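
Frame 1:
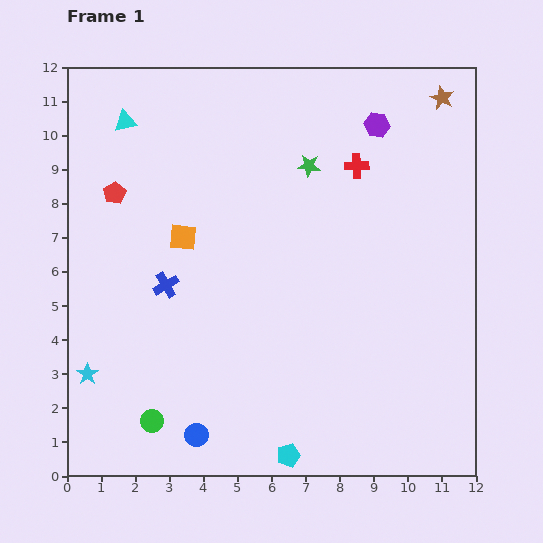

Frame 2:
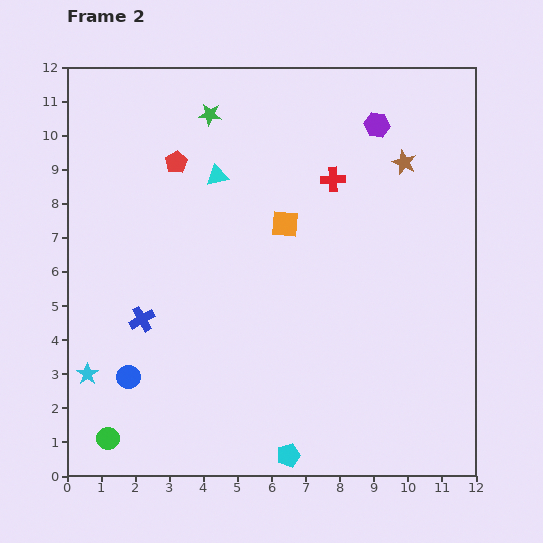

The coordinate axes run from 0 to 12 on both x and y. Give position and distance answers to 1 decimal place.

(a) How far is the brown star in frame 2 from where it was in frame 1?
2.2

The brown star moved from (11.0, 11.1) to (9.9, 9.2), a distance of √(1.1² + 1.9²) ≈ 2.2.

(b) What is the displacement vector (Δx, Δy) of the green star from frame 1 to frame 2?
(-2.9, 1.5)

The green star was at (7.1, 9.1) in frame 1 and (4.2, 10.6) in frame 2.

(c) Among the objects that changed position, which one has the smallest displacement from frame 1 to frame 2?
the red cross

(moved 0.8)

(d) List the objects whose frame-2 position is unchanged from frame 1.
the cyan star, the purple hexagon, the cyan pentagon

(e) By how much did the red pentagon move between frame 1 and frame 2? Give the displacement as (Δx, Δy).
(1.8, 0.9)

The red pentagon was at (1.4, 8.3) in frame 1 and (3.2, 9.2) in frame 2.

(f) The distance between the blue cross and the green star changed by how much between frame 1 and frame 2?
+0.8

Distance in frame 1: 5.5. Distance in frame 2: 6.3.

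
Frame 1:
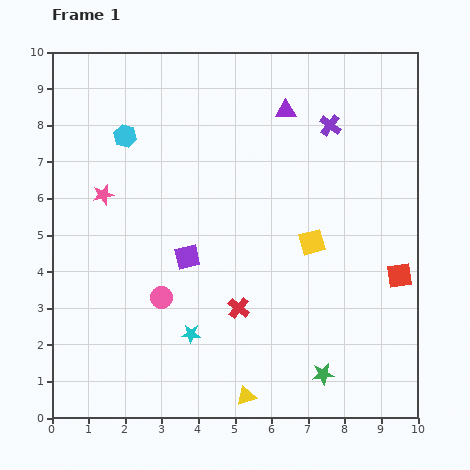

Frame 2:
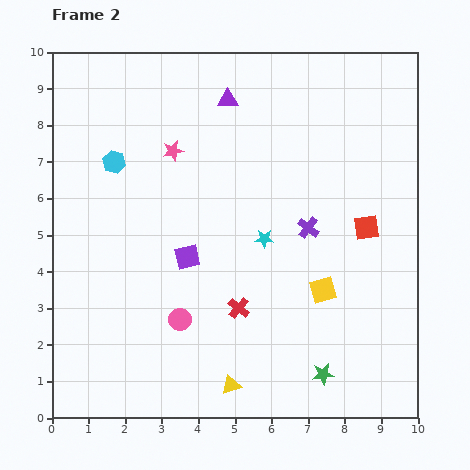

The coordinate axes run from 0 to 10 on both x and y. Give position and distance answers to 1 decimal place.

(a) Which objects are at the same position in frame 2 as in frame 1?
the green star, the purple square, the red cross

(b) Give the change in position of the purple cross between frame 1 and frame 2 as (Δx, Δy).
(-0.6, -2.8)

The purple cross was at (7.6, 8.0) in frame 1 and (7.0, 5.2) in frame 2.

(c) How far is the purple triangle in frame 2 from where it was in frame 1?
1.6

The purple triangle moved from (6.4, 8.4) to (4.8, 8.7), a distance of √(1.6² + 0.3²) ≈ 1.6.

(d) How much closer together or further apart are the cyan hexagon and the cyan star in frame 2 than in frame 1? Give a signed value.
-1.1

Distance in frame 1: 5.7. Distance in frame 2: 4.6.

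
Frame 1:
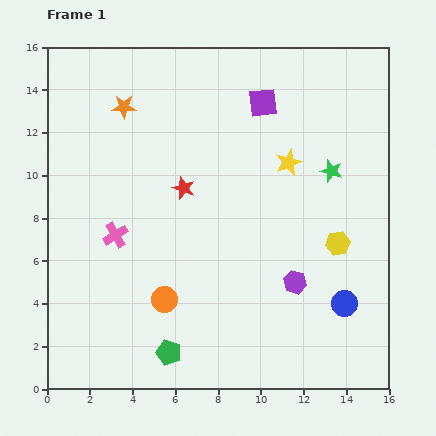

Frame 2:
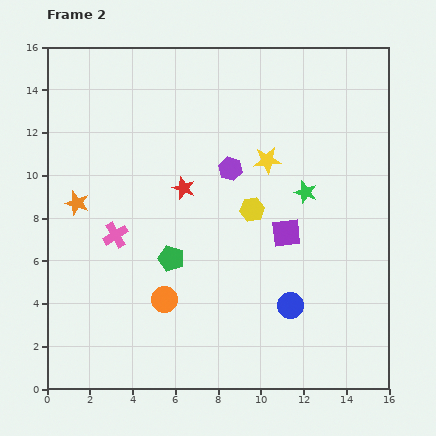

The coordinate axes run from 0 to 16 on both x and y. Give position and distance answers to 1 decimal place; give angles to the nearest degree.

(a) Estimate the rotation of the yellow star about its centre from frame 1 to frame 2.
17° clockwise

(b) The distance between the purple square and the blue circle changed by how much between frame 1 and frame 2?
-6.7

Distance in frame 1: 10.1. Distance in frame 2: 3.4.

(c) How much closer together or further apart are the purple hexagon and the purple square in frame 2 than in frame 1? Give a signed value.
-4.5

Distance in frame 1: 8.5. Distance in frame 2: 4.0.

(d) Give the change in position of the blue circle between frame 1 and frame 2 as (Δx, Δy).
(-2.5, -0.1)

The blue circle was at (13.9, 4.0) in frame 1 and (11.4, 3.9) in frame 2.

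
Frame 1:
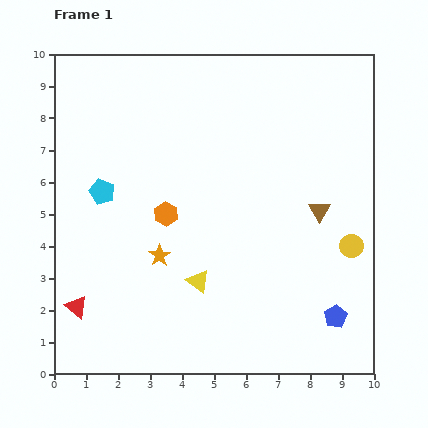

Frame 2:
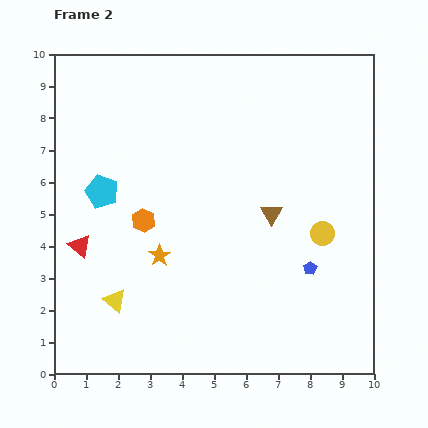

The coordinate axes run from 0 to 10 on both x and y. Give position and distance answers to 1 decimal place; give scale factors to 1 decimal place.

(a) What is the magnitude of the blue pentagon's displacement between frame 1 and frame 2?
1.7

The blue pentagon moved from (8.8, 1.8) to (8.0, 3.3), a distance of √(0.8² + 1.5²) ≈ 1.7.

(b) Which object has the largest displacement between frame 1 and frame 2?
the yellow triangle

(moved 2.7; next 1.9)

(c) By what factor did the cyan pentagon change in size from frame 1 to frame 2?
1.3×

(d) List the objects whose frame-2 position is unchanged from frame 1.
the orange star, the cyan pentagon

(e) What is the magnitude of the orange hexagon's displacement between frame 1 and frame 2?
0.7

The orange hexagon moved from (3.5, 5.0) to (2.8, 4.8), a distance of √(0.7² + 0.2²) ≈ 0.7.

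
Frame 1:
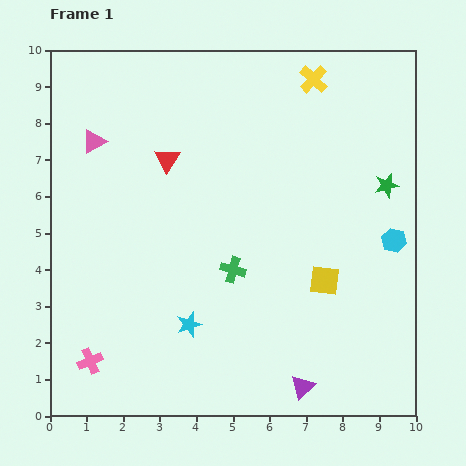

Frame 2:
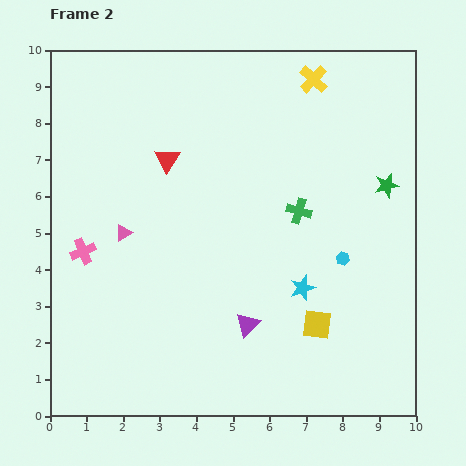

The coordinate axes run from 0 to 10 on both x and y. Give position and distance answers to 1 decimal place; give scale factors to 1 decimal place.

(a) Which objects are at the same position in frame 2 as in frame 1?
the green star, the yellow cross, the red triangle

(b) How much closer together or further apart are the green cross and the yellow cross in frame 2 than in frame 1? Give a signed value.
-2.0

Distance in frame 1: 5.6. Distance in frame 2: 3.6.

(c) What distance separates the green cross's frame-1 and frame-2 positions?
2.4

The green cross moved from (5.0, 4.0) to (6.8, 5.6), a distance of √(1.8² + 1.6²) ≈ 2.4.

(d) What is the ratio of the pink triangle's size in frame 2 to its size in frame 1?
0.7×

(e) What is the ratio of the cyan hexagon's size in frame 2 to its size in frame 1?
0.6×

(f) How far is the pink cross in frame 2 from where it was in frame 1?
3.0

The pink cross moved from (1.1, 1.5) to (0.9, 4.5), a distance of √(0.2² + 3.0²) ≈ 3.0.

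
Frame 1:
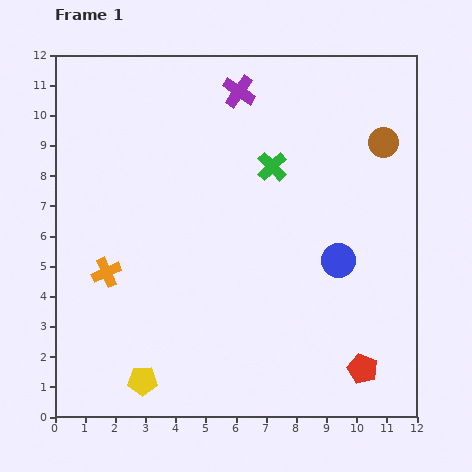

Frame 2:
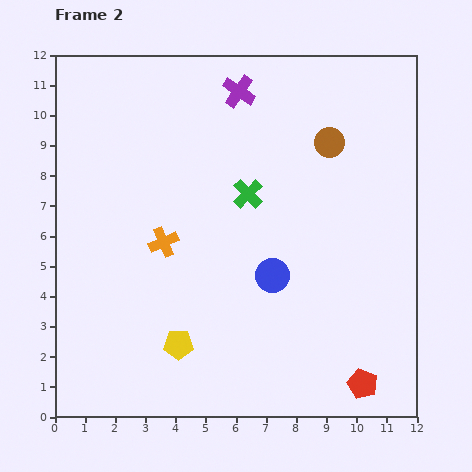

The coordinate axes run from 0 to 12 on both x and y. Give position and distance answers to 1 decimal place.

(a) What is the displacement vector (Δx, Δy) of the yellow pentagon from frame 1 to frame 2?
(1.2, 1.2)

The yellow pentagon was at (2.9, 1.2) in frame 1 and (4.1, 2.4) in frame 2.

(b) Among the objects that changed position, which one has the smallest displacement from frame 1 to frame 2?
the red pentagon

(moved 0.5)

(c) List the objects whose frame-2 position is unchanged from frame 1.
the purple cross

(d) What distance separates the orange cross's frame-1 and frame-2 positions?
2.1

The orange cross moved from (1.7, 4.8) to (3.6, 5.8), a distance of √(1.9² + 1.0²) ≈ 2.1.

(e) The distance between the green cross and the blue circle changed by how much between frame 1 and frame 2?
-1.0

Distance in frame 1: 3.8. Distance in frame 2: 2.8.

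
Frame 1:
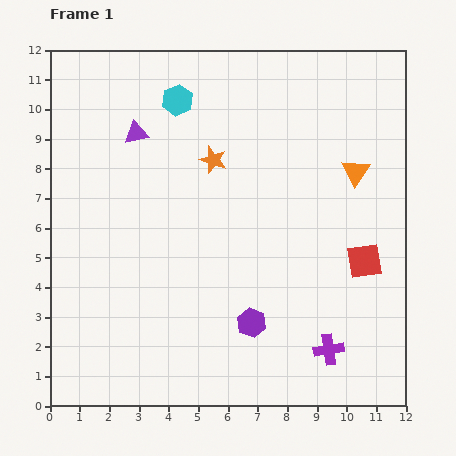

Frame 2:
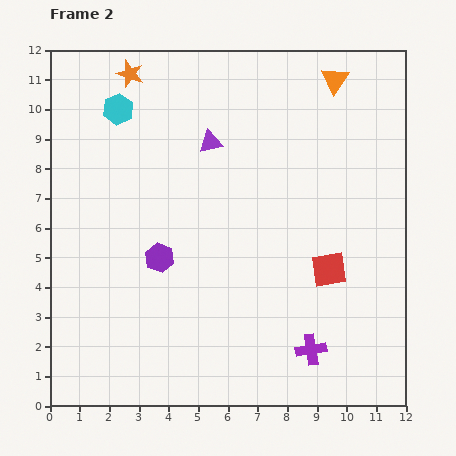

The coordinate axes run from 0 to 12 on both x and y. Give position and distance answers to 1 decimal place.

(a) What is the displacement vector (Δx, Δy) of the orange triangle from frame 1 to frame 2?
(-0.7, 3.1)

The orange triangle was at (10.3, 7.9) in frame 1 and (9.6, 11.0) in frame 2.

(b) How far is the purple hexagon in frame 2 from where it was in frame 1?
3.8

The purple hexagon moved from (6.8, 2.8) to (3.7, 5.0), a distance of √(3.1² + 2.2²) ≈ 3.8.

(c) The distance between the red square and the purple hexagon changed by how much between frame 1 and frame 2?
+1.4

Distance in frame 1: 4.3. Distance in frame 2: 5.7.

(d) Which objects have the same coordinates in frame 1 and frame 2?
none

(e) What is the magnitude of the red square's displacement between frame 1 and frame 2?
1.2

The red square moved from (10.6, 4.9) to (9.4, 4.6), a distance of √(1.2² + 0.3²) ≈ 1.2.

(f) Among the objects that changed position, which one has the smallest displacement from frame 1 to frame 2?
the purple cross

(moved 0.6)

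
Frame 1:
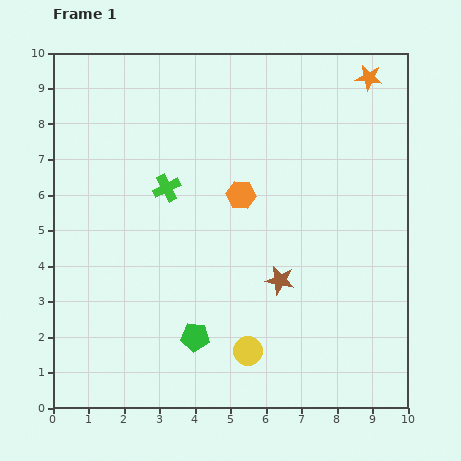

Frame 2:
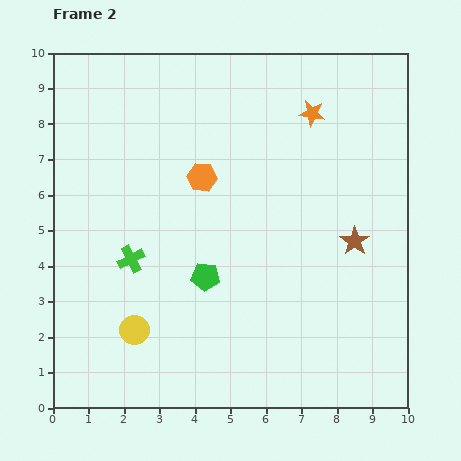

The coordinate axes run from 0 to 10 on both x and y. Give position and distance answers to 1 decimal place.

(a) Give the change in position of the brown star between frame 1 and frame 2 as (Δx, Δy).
(2.1, 1.1)

The brown star was at (6.4, 3.6) in frame 1 and (8.5, 4.7) in frame 2.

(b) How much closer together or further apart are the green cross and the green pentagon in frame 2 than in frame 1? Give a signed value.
-2.1

Distance in frame 1: 4.3. Distance in frame 2: 2.2.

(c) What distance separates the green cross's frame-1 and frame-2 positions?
2.2

The green cross moved from (3.2, 6.2) to (2.2, 4.2), a distance of √(1.0² + 2.0²) ≈ 2.2.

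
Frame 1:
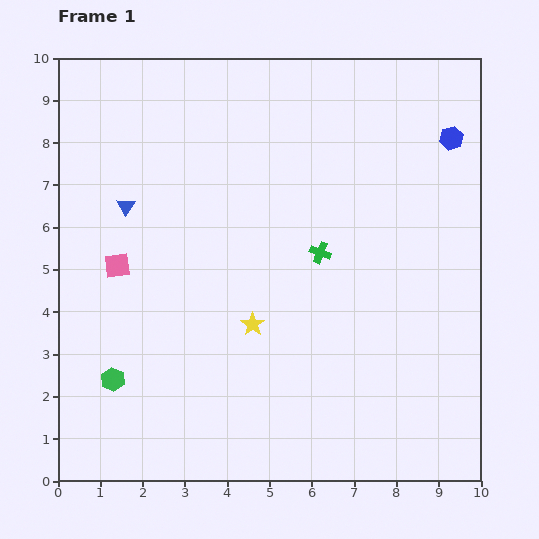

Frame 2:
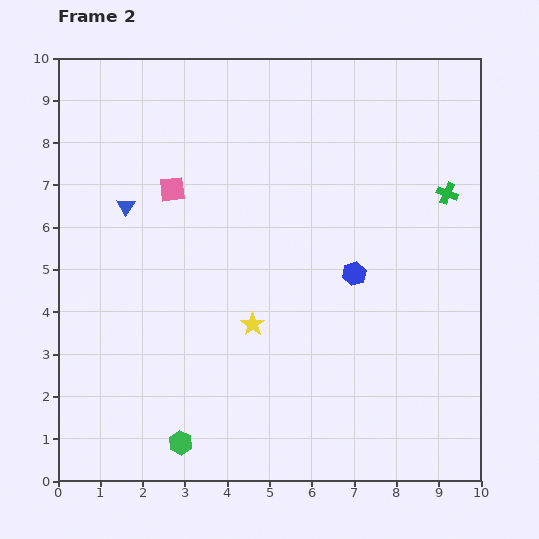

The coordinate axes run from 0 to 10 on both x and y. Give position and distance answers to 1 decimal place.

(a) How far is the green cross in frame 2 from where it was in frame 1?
3.3

The green cross moved from (6.2, 5.4) to (9.2, 6.8), a distance of √(3.0² + 1.4²) ≈ 3.3.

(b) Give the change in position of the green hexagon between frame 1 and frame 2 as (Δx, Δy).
(1.6, -1.5)

The green hexagon was at (1.3, 2.4) in frame 1 and (2.9, 0.9) in frame 2.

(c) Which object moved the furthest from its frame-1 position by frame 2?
the blue hexagon

(moved 3.9; next 3.3)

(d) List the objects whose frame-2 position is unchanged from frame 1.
the yellow star, the blue triangle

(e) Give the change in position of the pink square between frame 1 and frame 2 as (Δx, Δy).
(1.3, 1.8)

The pink square was at (1.4, 5.1) in frame 1 and (2.7, 6.9) in frame 2.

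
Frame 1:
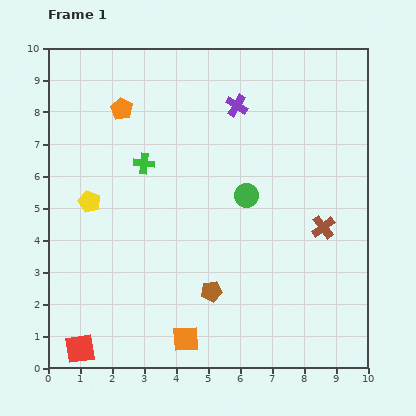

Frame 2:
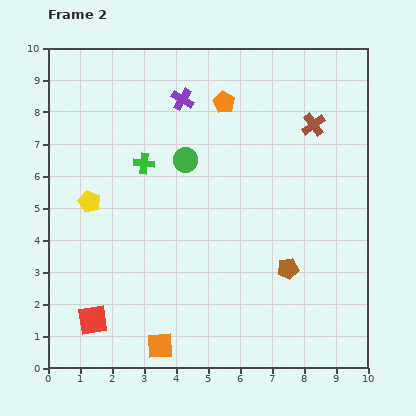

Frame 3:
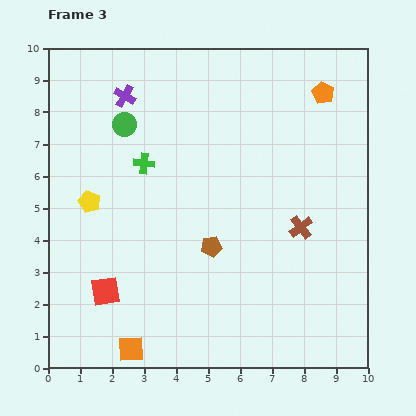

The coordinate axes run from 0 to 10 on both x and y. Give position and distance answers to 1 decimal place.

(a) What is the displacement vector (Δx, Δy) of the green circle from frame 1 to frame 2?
(-1.9, 1.1)

The green circle was at (6.2, 5.4) in frame 1 and (4.3, 6.5) in frame 2.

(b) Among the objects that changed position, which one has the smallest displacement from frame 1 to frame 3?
the brown cross

(moved 0.7)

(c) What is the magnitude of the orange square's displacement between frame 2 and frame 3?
0.9

The orange square moved from (3.5, 0.7) to (2.6, 0.6), a distance of √(0.9² + 0.1²) ≈ 0.9.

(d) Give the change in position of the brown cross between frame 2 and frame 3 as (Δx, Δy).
(-0.4, -3.2)

The brown cross was at (8.3, 7.6) in frame 2 and (7.9, 4.4) in frame 3.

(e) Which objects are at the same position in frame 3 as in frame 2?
the yellow pentagon, the green cross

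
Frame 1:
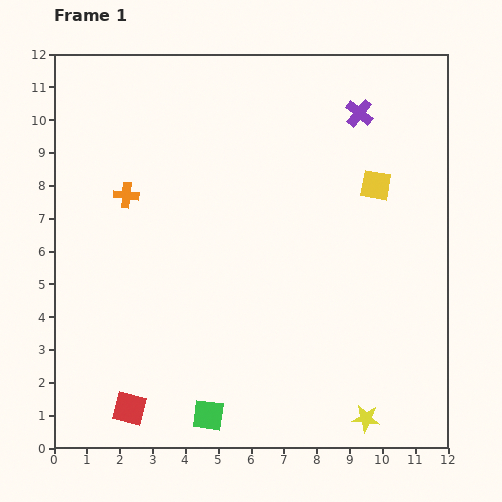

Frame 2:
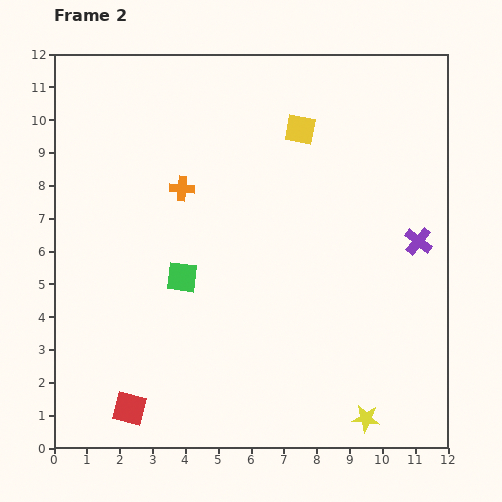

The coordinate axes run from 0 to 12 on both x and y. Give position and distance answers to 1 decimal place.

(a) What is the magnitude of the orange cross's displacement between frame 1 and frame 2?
1.7

The orange cross moved from (2.2, 7.7) to (3.9, 7.9), a distance of √(1.7² + 0.2²) ≈ 1.7.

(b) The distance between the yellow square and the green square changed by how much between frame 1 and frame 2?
-2.9

Distance in frame 1: 8.7. Distance in frame 2: 5.8.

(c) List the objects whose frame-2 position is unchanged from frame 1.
the yellow star, the red square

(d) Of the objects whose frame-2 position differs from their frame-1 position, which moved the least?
the orange cross

(moved 1.7)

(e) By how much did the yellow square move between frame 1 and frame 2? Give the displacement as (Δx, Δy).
(-2.3, 1.7)

The yellow square was at (9.8, 8.0) in frame 1 and (7.5, 9.7) in frame 2.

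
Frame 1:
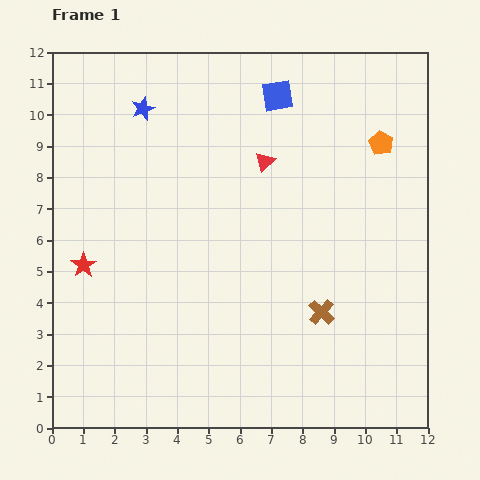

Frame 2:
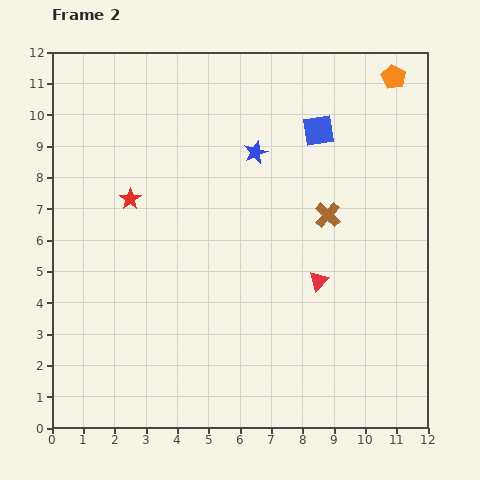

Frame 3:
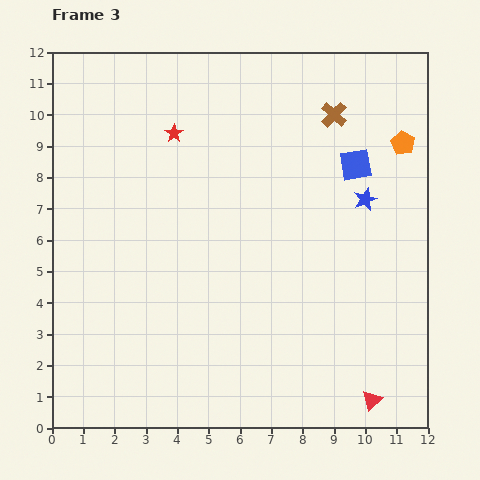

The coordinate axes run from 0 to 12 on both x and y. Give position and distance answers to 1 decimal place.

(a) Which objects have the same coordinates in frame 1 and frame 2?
none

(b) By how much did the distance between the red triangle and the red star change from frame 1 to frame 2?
-0.2

Distance in frame 1: 6.7. Distance in frame 2: 6.5.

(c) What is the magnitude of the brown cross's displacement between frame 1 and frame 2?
3.1

The brown cross moved from (8.6, 3.7) to (8.8, 6.8), a distance of √(0.2² + 3.1²) ≈ 3.1.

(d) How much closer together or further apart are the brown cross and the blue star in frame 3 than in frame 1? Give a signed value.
-5.7

Distance in frame 1: 8.6. Distance in frame 3: 2.9.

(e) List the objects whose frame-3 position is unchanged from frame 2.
none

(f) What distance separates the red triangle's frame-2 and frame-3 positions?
4.2

The red triangle moved from (8.5, 4.7) to (10.2, 0.9), a distance of √(1.7² + 3.8²) ≈ 4.2.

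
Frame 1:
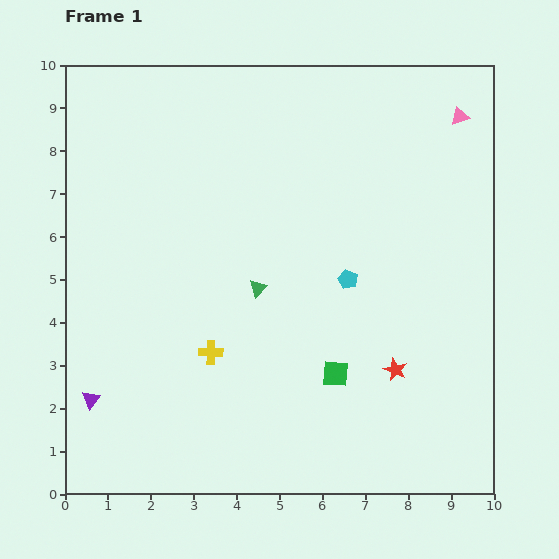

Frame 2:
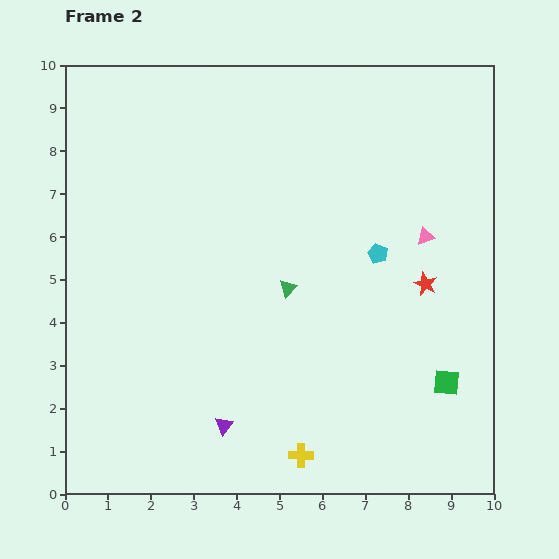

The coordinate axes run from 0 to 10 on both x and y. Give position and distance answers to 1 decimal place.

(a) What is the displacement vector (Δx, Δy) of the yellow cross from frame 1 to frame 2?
(2.1, -2.4)

The yellow cross was at (3.4, 3.3) in frame 1 and (5.5, 0.9) in frame 2.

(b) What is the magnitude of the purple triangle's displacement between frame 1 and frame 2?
3.2

The purple triangle moved from (0.6, 2.2) to (3.7, 1.6), a distance of √(3.1² + 0.6²) ≈ 3.2.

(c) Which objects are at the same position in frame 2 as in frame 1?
none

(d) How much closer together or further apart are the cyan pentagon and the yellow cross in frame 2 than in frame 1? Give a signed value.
+1.4

Distance in frame 1: 3.6. Distance in frame 2: 5.0.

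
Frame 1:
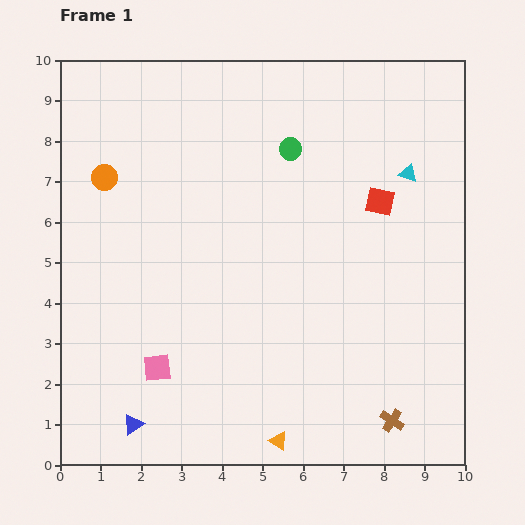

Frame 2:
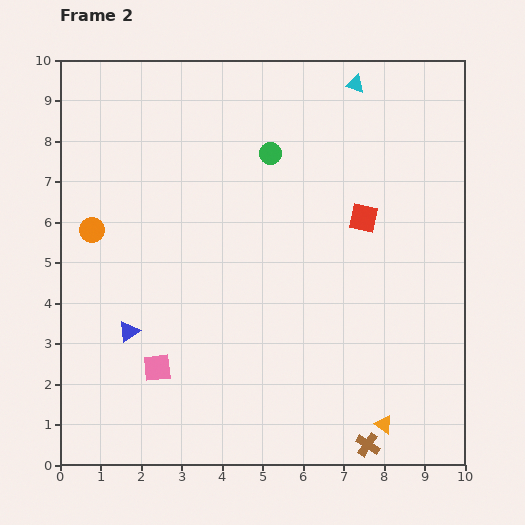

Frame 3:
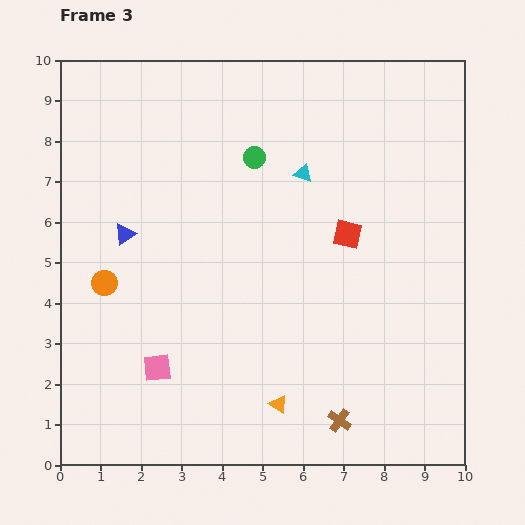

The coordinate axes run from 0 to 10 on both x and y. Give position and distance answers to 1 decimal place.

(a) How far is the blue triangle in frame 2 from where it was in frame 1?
2.3

The blue triangle moved from (1.8, 1.0) to (1.7, 3.3), a distance of √(0.1² + 2.3²) ≈ 2.3.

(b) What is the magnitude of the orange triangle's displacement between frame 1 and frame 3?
0.9

The orange triangle moved from (5.4, 0.6) to (5.4, 1.5), a distance of √(0.0² + 0.9²) ≈ 0.9.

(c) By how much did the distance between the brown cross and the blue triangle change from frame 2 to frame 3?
+0.5

Distance in frame 2: 6.5. Distance in frame 3: 7.0.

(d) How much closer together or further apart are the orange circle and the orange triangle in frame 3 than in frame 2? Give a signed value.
-3.5

Distance in frame 2: 8.7. Distance in frame 3: 5.2.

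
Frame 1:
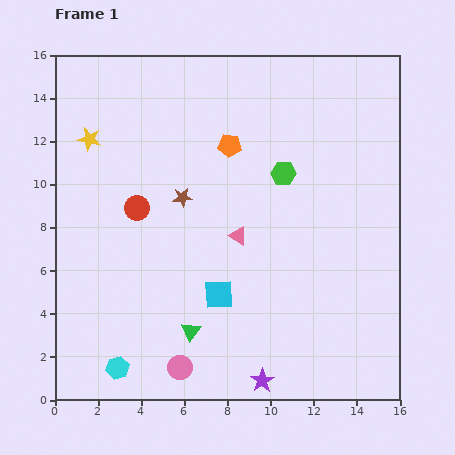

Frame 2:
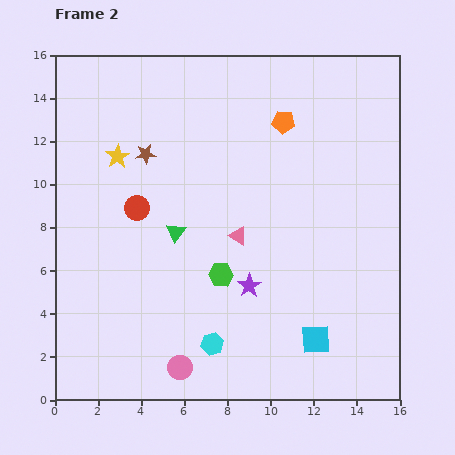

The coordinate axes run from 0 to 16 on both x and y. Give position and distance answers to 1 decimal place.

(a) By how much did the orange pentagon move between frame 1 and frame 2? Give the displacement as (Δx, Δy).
(2.5, 1.1)

The orange pentagon was at (8.1, 11.8) in frame 1 and (10.6, 12.9) in frame 2.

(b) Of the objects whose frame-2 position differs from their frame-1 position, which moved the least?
the yellow star

(moved 1.5)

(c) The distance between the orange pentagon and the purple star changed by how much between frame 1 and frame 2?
-3.2

Distance in frame 1: 11.0. Distance in frame 2: 7.8.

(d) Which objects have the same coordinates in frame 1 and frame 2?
the red circle, the pink circle, the pink triangle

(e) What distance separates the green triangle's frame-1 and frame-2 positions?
4.7

The green triangle moved from (6.3, 3.2) to (5.6, 7.8), a distance of √(0.7² + 4.6²) ≈ 4.7.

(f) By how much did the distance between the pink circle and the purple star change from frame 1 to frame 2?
+1.2

Distance in frame 1: 3.8. Distance in frame 2: 5.0.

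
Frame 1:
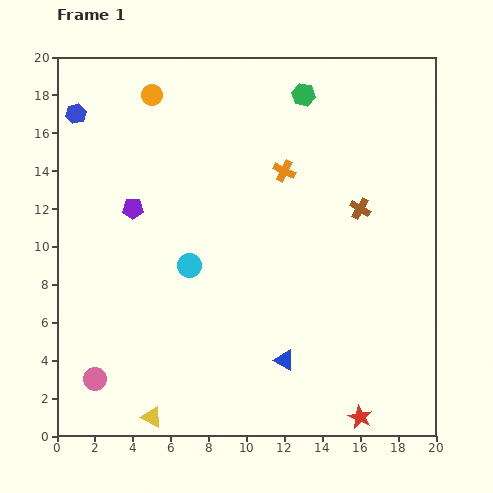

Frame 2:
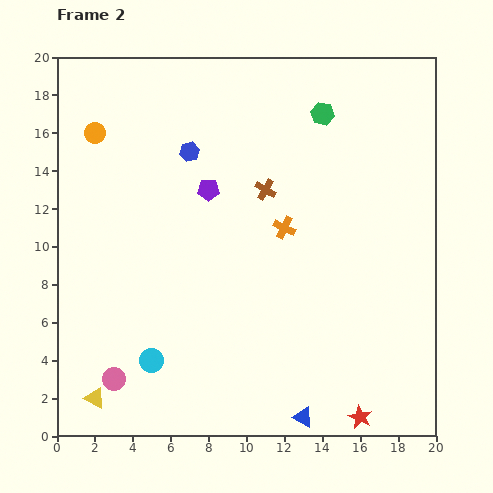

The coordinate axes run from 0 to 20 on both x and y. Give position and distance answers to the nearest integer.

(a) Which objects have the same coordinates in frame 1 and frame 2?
the red star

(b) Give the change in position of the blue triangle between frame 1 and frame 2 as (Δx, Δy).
(1, -3)

The blue triangle was at (12, 4) in frame 1 and (13, 1) in frame 2.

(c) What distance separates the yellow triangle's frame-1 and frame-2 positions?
3

The yellow triangle moved from (5, 1) to (2, 2), a distance of √(3² + 1²) ≈ 3.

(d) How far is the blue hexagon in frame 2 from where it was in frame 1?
6

The blue hexagon moved from (1, 17) to (7, 15), a distance of √(6² + 2²) ≈ 6.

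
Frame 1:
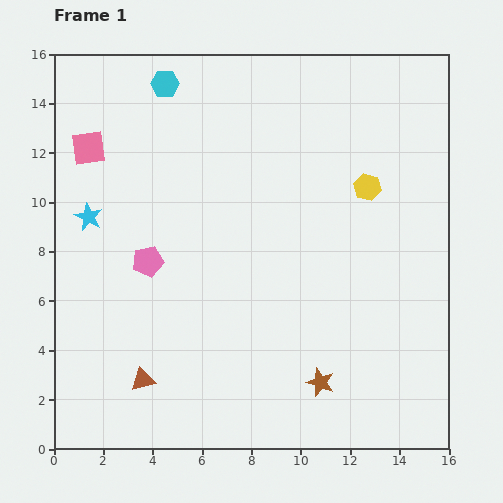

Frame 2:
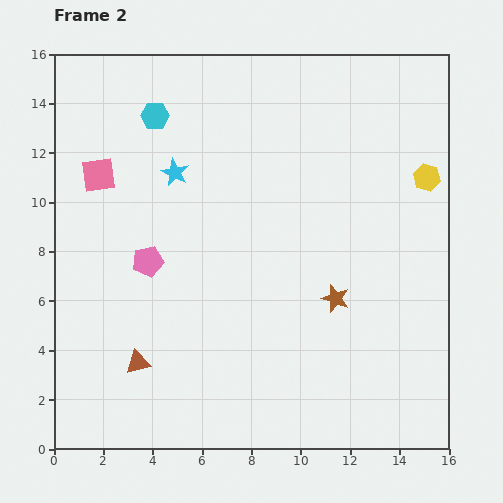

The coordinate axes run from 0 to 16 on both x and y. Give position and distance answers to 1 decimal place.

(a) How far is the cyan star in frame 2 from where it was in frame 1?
3.9

The cyan star moved from (1.4, 9.4) to (4.9, 11.2), a distance of √(3.5² + 1.8²) ≈ 3.9.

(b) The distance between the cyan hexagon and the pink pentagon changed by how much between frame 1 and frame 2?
-1.3

Distance in frame 1: 7.2. Distance in frame 2: 5.9.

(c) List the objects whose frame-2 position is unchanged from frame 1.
the pink pentagon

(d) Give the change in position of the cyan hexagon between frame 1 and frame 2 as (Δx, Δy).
(-0.4, -1.3)

The cyan hexagon was at (4.5, 14.8) in frame 1 and (4.1, 13.5) in frame 2.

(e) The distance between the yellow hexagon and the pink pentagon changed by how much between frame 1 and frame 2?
+2.4

Distance in frame 1: 9.4. Distance in frame 2: 11.8.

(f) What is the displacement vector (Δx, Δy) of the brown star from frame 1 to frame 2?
(0.6, 3.4)

The brown star was at (10.8, 2.7) in frame 1 and (11.4, 6.1) in frame 2.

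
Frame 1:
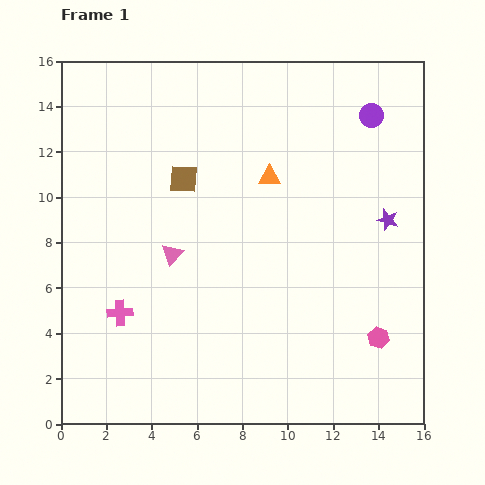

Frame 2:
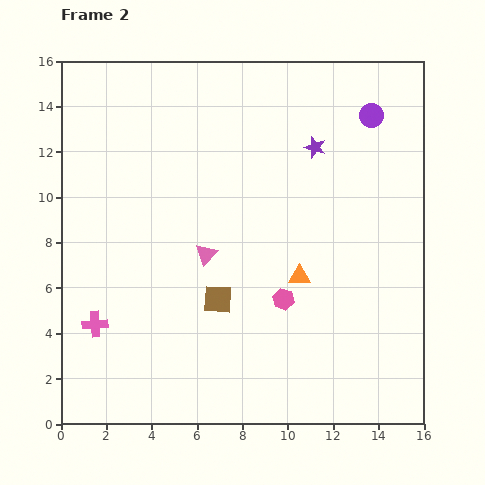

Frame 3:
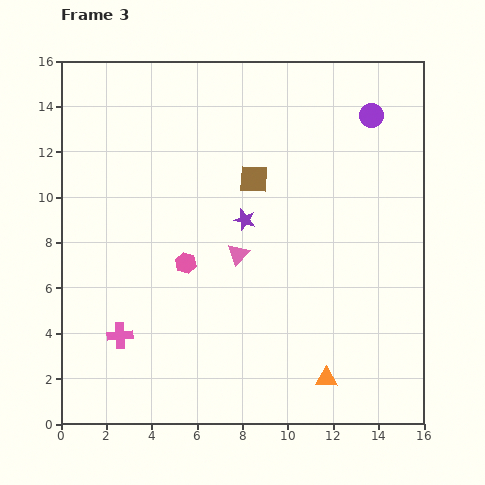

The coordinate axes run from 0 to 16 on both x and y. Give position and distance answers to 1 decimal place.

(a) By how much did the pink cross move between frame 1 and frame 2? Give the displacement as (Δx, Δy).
(-1.1, -0.5)

The pink cross was at (2.6, 4.9) in frame 1 and (1.5, 4.4) in frame 2.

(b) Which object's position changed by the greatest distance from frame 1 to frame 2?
the brown square

(moved 5.5; next 4.6)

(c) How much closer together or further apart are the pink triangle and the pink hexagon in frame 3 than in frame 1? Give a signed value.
-7.5

Distance in frame 1: 9.8. Distance in frame 3: 2.3.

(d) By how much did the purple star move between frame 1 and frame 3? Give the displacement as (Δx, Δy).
(-6.3, 0.0)

The purple star was at (14.4, 9.0) in frame 1 and (8.1, 9.0) in frame 3.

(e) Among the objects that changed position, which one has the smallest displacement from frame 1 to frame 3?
the pink cross

(moved 1.0)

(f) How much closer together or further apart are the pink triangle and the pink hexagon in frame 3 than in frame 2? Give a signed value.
-1.6

Distance in frame 2: 3.9. Distance in frame 3: 2.3.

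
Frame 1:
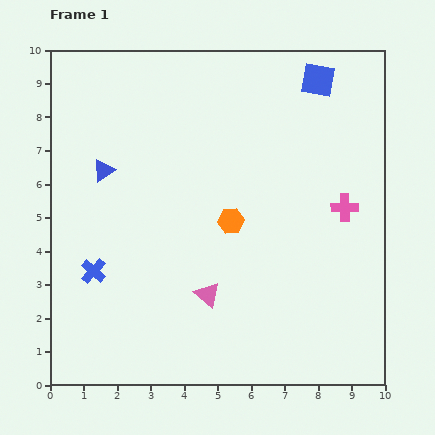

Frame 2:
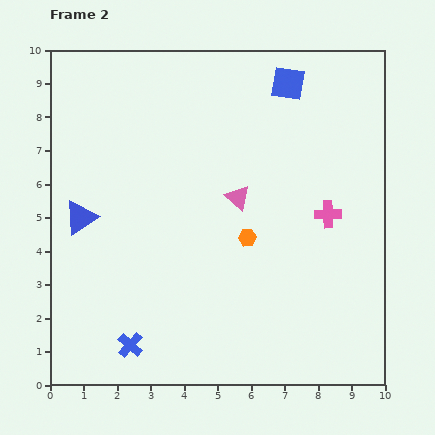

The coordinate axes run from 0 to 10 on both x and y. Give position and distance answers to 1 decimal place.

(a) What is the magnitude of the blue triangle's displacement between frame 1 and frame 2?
1.6

The blue triangle moved from (1.6, 6.4) to (0.9, 5.0), a distance of √(0.7² + 1.4²) ≈ 1.6.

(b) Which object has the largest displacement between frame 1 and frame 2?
the pink triangle

(moved 3.0; next 2.5)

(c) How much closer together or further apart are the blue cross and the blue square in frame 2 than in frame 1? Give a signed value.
+0.3

Distance in frame 1: 8.8. Distance in frame 2: 9.1.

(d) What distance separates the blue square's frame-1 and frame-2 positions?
0.9

The blue square moved from (8.0, 9.1) to (7.1, 9.0), a distance of √(0.9² + 0.1²) ≈ 0.9.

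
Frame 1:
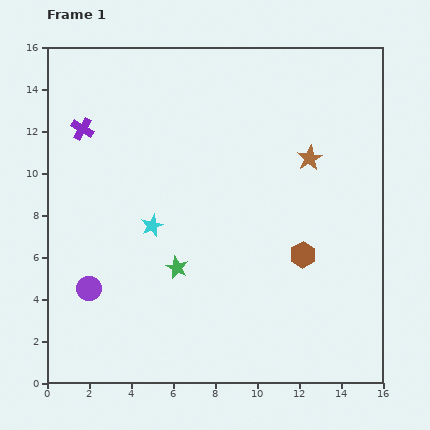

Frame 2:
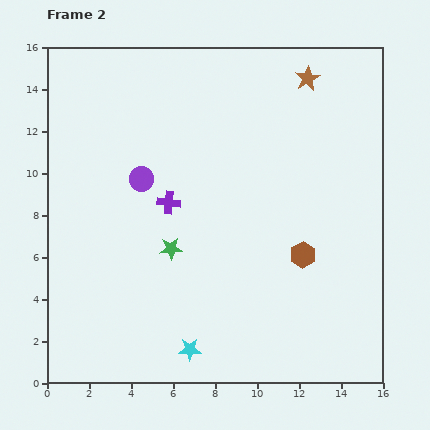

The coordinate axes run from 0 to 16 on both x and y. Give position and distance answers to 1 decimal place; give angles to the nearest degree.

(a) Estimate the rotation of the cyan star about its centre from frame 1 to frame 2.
25° clockwise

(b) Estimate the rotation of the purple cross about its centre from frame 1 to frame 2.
25° counter-clockwise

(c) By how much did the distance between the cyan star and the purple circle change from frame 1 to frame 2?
+4.2

Distance in frame 1: 4.2. Distance in frame 2: 8.4.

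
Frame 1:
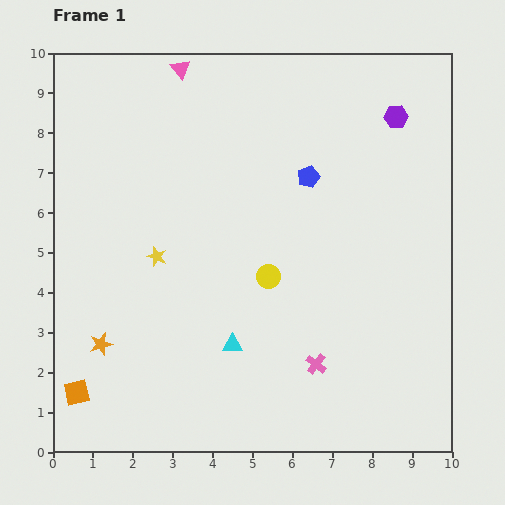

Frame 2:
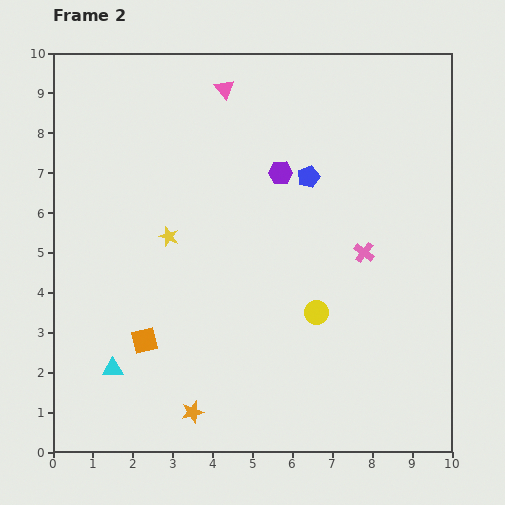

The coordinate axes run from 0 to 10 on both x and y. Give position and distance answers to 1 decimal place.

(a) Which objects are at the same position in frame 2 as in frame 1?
the blue pentagon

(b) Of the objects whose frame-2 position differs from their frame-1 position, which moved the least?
the yellow star

(moved 0.6)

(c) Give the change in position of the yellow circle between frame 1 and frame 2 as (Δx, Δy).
(1.2, -0.9)

The yellow circle was at (5.4, 4.4) in frame 1 and (6.6, 3.5) in frame 2.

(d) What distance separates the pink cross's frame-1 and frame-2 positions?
3.0

The pink cross moved from (6.6, 2.2) to (7.8, 5.0), a distance of √(1.2² + 2.8²) ≈ 3.0.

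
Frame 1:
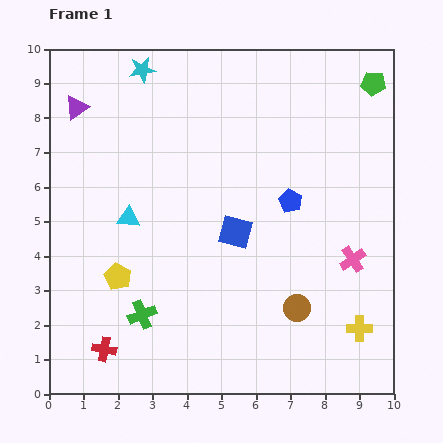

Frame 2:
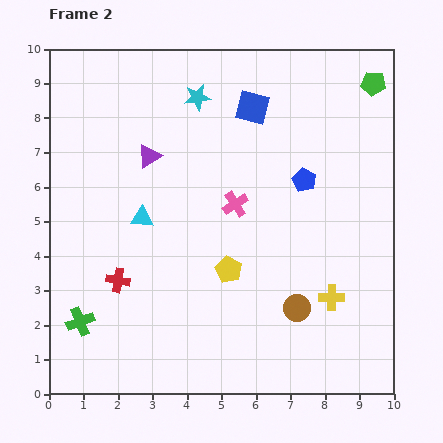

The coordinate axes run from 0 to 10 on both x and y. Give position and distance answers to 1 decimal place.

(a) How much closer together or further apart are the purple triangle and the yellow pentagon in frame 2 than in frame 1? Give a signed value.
-1.0

Distance in frame 1: 5.0. Distance in frame 2: 4.0.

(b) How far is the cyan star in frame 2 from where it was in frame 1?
1.8

The cyan star moved from (2.7, 9.4) to (4.3, 8.6), a distance of √(1.6² + 0.8²) ≈ 1.8.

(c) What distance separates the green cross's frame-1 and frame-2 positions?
1.8

The green cross moved from (2.7, 2.3) to (0.9, 2.1), a distance of √(1.8² + 0.2²) ≈ 1.8.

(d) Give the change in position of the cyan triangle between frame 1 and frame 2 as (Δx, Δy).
(0.4, 0.0)

The cyan triangle was at (2.3, 5.1) in frame 1 and (2.7, 5.1) in frame 2.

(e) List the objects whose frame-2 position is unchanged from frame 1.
the green pentagon, the brown circle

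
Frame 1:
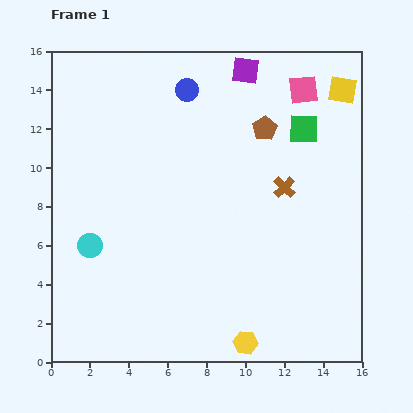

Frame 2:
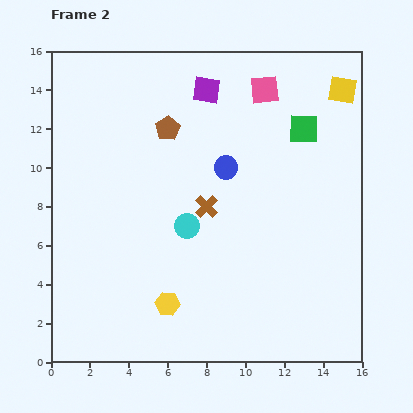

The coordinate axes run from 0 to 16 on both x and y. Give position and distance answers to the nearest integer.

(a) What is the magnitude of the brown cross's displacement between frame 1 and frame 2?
4

The brown cross moved from (12, 9) to (8, 8), a distance of √(4² + 1²) ≈ 4.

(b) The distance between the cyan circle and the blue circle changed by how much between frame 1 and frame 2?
-5

Distance in frame 1: 9. Distance in frame 2: 4.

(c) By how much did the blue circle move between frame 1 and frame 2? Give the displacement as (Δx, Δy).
(2, -4)

The blue circle was at (7, 14) in frame 1 and (9, 10) in frame 2.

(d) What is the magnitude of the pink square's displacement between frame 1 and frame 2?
2

The pink square moved from (13, 14) to (11, 14), a distance of √(2² + 0²) ≈ 2.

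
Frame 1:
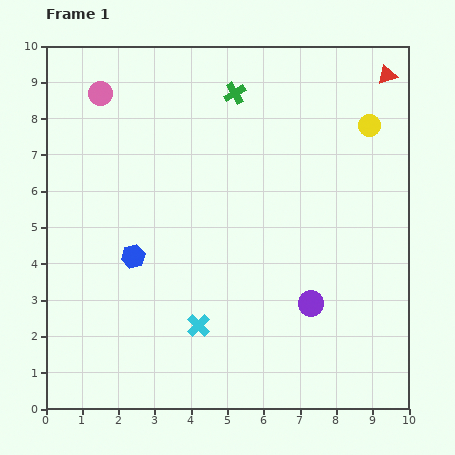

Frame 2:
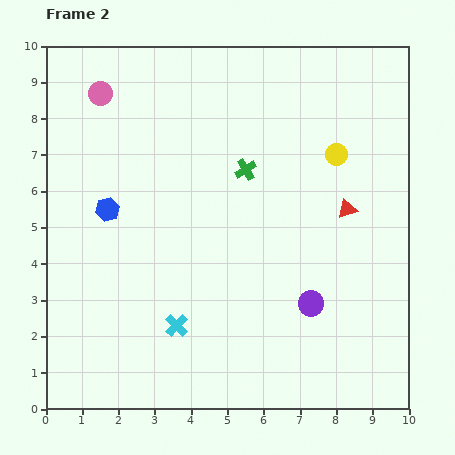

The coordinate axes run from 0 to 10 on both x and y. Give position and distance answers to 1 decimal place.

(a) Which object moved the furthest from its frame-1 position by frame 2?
the red triangle

(moved 3.9; next 2.1)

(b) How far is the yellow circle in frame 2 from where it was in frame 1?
1.2

The yellow circle moved from (8.9, 7.8) to (8.0, 7.0), a distance of √(0.9² + 0.8²) ≈ 1.2.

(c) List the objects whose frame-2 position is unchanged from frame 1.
the pink circle, the purple circle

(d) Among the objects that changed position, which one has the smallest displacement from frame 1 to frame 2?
the cyan cross

(moved 0.6)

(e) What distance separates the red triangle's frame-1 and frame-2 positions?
3.9

The red triangle moved from (9.4, 9.2) to (8.3, 5.5), a distance of √(1.1² + 3.7²) ≈ 3.9.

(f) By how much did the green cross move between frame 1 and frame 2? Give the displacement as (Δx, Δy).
(0.3, -2.1)

The green cross was at (5.2, 8.7) in frame 1 and (5.5, 6.6) in frame 2.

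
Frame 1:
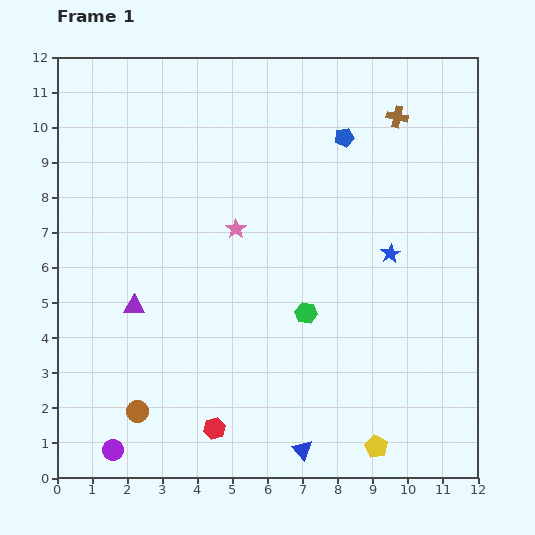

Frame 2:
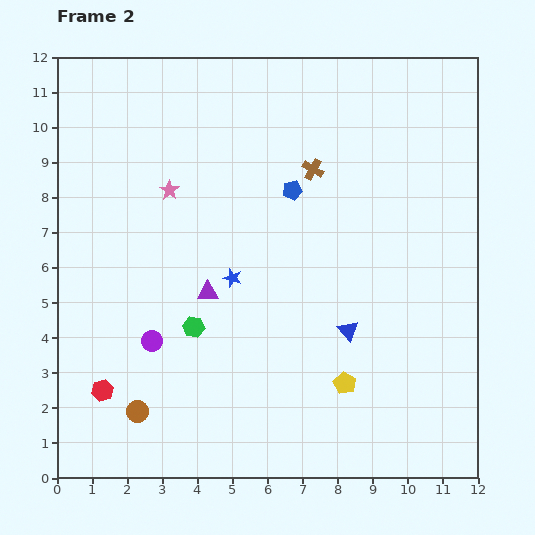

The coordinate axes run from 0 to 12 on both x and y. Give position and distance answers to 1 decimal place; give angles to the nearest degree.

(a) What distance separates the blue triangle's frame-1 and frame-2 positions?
3.6

The blue triangle moved from (7.0, 0.8) to (8.3, 4.2), a distance of √(1.3² + 3.4²) ≈ 3.6.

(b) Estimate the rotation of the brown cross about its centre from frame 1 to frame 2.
19° clockwise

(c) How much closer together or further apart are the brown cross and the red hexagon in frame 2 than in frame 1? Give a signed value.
-1.6

Distance in frame 1: 10.3. Distance in frame 2: 8.7.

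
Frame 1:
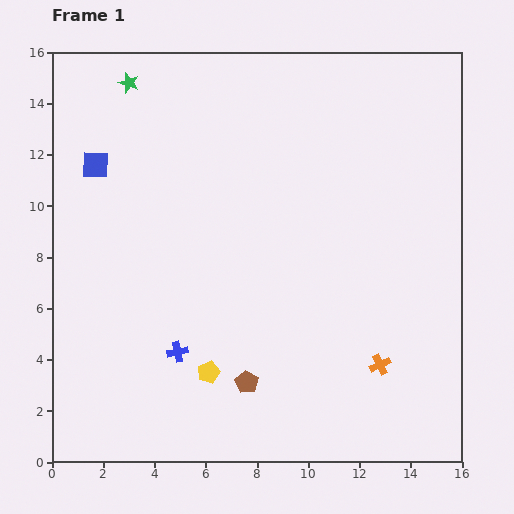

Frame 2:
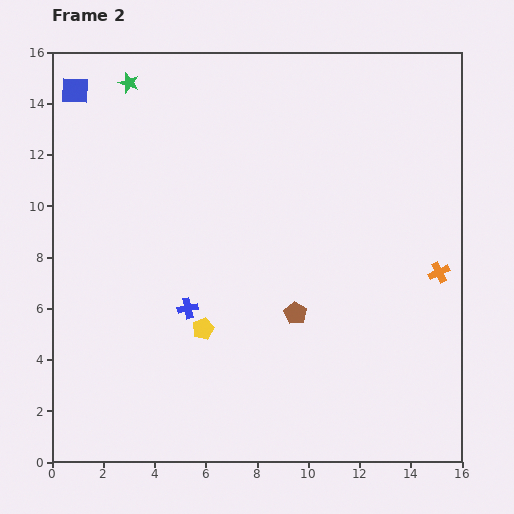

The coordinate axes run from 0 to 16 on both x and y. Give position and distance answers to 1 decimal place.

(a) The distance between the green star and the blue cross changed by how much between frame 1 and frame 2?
-1.6

Distance in frame 1: 10.7. Distance in frame 2: 9.1.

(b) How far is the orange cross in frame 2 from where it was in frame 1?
4.3

The orange cross moved from (12.8, 3.8) to (15.1, 7.4), a distance of √(2.3² + 3.6²) ≈ 4.3.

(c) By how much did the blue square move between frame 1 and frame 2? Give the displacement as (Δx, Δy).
(-0.8, 2.9)

The blue square was at (1.7, 11.6) in frame 1 and (0.9, 14.5) in frame 2.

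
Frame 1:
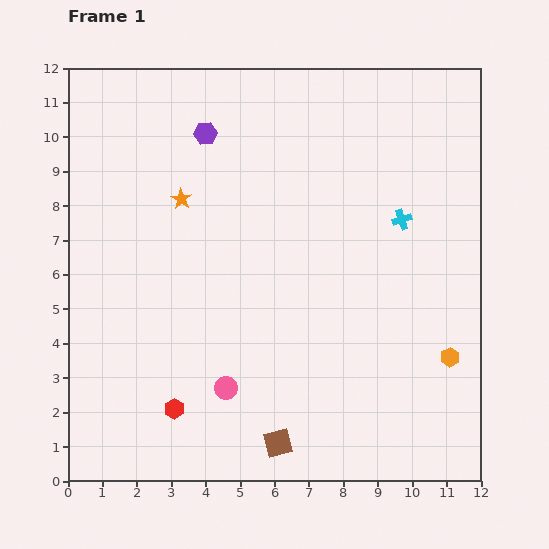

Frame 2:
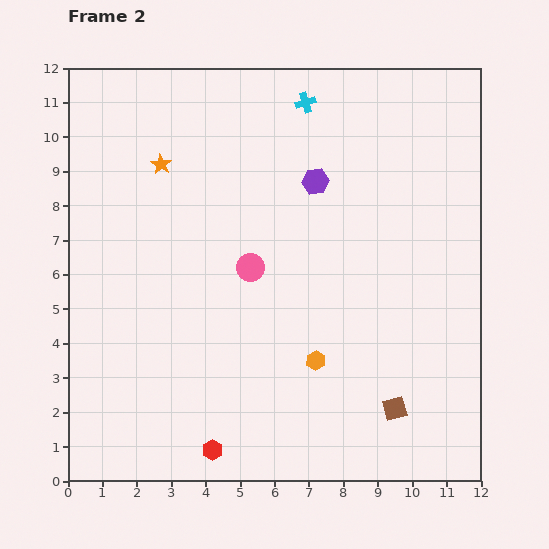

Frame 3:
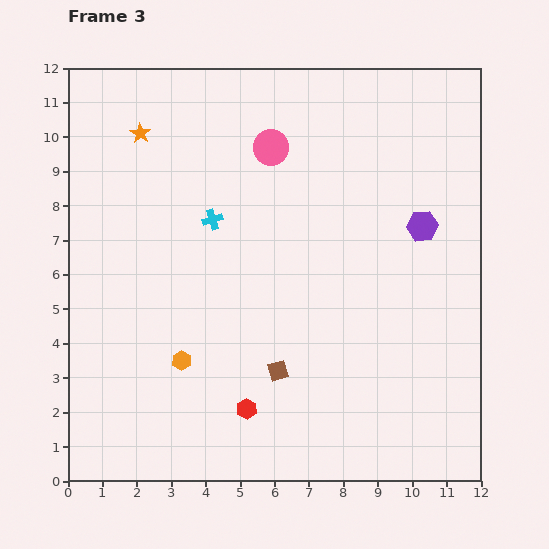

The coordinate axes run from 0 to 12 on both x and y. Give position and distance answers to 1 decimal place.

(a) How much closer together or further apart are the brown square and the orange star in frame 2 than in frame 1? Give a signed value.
+2.2

Distance in frame 1: 7.6. Distance in frame 2: 9.8.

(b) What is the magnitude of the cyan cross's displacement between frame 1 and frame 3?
5.5

The cyan cross moved from (9.7, 7.6) to (4.2, 7.6), a distance of √(5.5² + 0.0²) ≈ 5.5.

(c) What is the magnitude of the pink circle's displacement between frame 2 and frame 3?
3.6

The pink circle moved from (5.3, 6.2) to (5.9, 9.7), a distance of √(0.6² + 3.5²) ≈ 3.6.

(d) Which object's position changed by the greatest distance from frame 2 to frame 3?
the cyan cross

(moved 4.3; next 3.9)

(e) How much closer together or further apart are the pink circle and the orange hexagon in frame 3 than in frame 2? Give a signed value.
+3.4

Distance in frame 2: 3.3. Distance in frame 3: 6.7.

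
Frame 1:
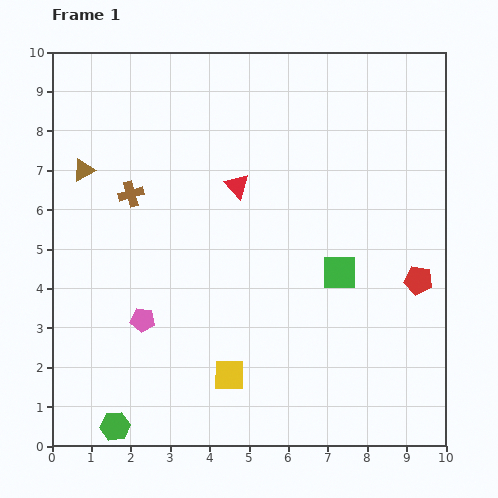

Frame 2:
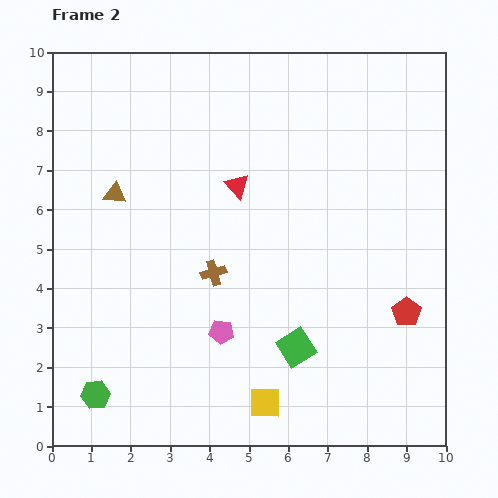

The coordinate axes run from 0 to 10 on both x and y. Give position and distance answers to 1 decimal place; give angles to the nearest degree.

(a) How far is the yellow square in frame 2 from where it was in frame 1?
1.1

The yellow square moved from (4.5, 1.8) to (5.4, 1.1), a distance of √(0.9² + 0.7²) ≈ 1.1.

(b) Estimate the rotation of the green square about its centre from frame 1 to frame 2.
32° counter-clockwise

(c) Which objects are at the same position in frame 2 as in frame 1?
the red triangle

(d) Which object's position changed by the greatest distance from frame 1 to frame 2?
the brown cross

(moved 2.9; next 2.2)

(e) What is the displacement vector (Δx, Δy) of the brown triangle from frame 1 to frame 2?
(0.8, -0.6)

The brown triangle was at (0.8, 7.0) in frame 1 and (1.6, 6.4) in frame 2.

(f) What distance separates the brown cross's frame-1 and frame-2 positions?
2.9

The brown cross moved from (2.0, 6.4) to (4.1, 4.4), a distance of √(2.1² + 2.0²) ≈ 2.9.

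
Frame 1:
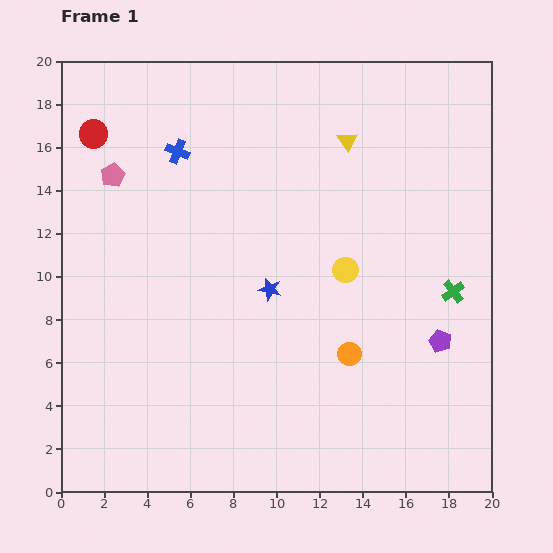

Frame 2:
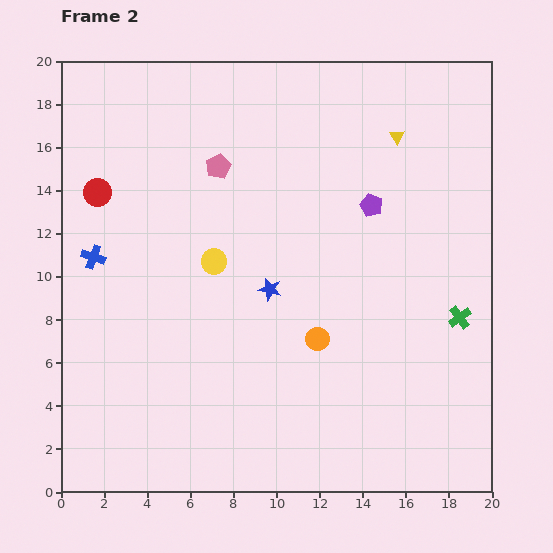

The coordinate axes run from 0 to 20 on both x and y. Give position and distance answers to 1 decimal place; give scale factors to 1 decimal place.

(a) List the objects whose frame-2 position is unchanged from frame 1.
the blue star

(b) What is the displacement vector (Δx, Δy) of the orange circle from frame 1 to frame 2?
(-1.5, 0.7)

The orange circle was at (13.4, 6.4) in frame 1 and (11.9, 7.1) in frame 2.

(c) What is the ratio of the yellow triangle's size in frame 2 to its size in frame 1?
0.7×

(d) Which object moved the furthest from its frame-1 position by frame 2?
the purple pentagon

(moved 7.1; next 6.3)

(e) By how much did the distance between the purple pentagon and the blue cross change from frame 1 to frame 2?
-1.9

Distance in frame 1: 15.0. Distance in frame 2: 13.1.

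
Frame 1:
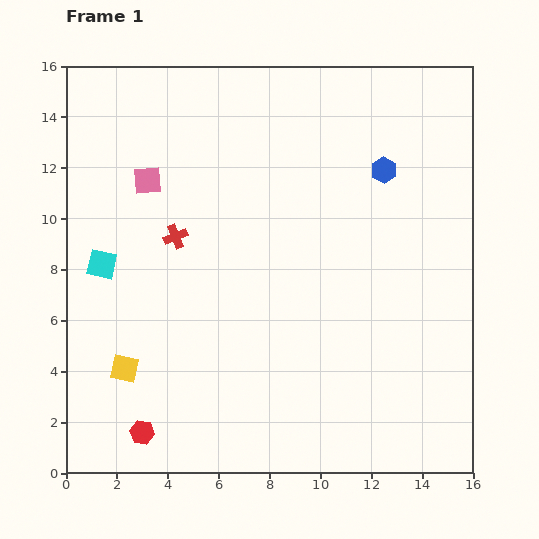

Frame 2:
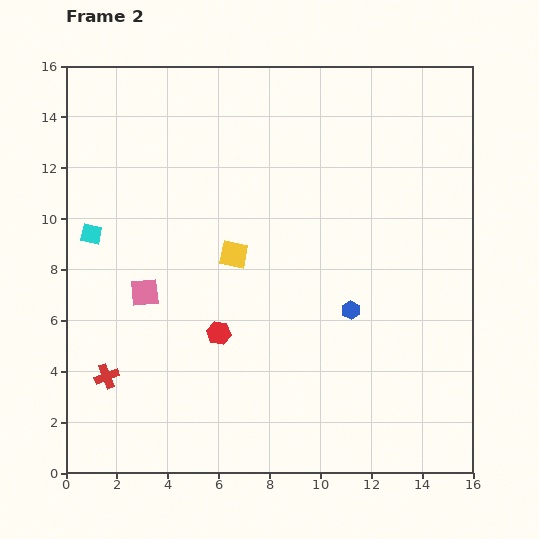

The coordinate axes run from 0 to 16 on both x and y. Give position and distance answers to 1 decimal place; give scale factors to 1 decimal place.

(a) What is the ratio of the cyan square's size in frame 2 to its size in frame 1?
0.7×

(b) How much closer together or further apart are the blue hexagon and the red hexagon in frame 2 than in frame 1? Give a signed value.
-8.7

Distance in frame 1: 14.0. Distance in frame 2: 5.3.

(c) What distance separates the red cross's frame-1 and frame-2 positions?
6.1

The red cross moved from (4.3, 9.3) to (1.6, 3.8), a distance of √(2.7² + 5.5²) ≈ 6.1.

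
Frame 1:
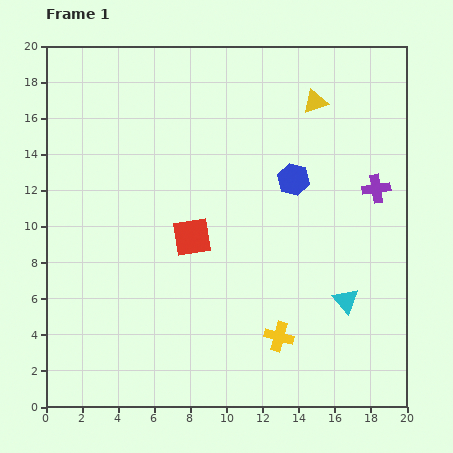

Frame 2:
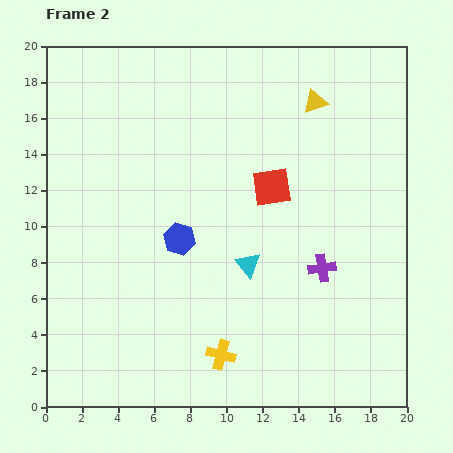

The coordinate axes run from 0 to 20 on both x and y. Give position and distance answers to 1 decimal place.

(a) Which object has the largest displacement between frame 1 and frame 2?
the blue hexagon

(moved 7.1; next 5.8)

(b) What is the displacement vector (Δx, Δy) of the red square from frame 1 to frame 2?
(4.4, 2.8)

The red square was at (8.1, 9.4) in frame 1 and (12.5, 12.2) in frame 2.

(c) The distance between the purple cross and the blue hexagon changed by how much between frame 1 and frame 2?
+3.5

Distance in frame 1: 4.6. Distance in frame 2: 8.1.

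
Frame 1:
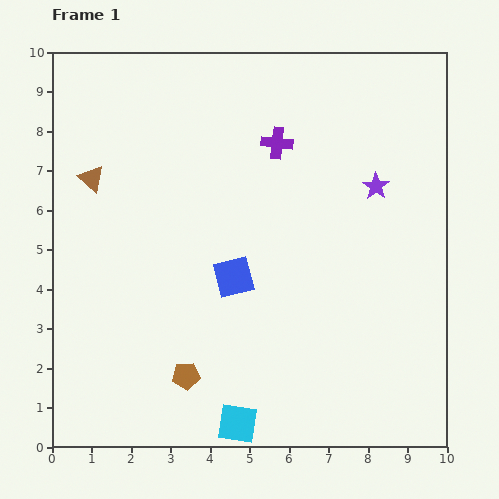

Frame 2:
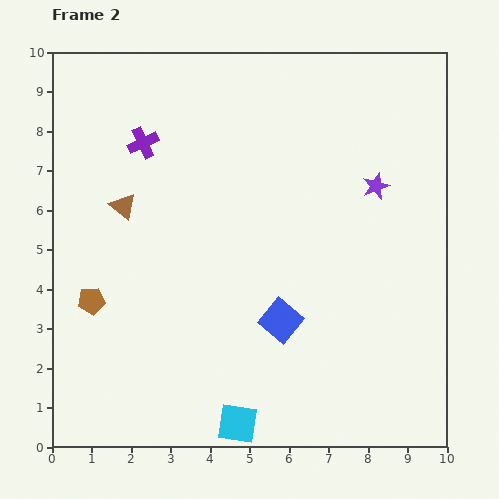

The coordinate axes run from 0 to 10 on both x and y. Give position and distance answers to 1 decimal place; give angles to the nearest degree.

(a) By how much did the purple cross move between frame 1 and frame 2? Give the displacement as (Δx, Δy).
(-3.4, 0.0)

The purple cross was at (5.7, 7.7) in frame 1 and (2.3, 7.7) in frame 2.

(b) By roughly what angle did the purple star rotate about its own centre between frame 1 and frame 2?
18° clockwise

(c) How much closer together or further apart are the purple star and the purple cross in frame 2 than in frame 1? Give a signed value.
+3.3

Distance in frame 1: 2.7. Distance in frame 2: 6.0.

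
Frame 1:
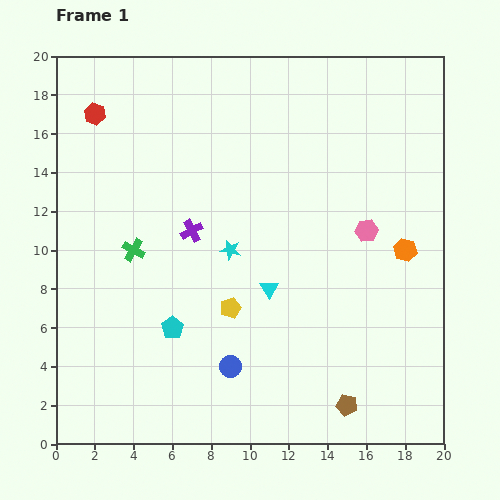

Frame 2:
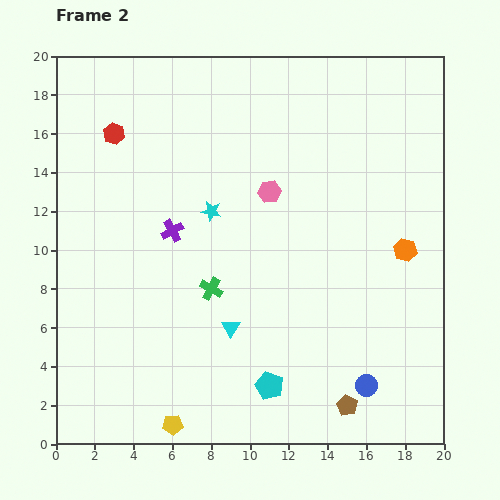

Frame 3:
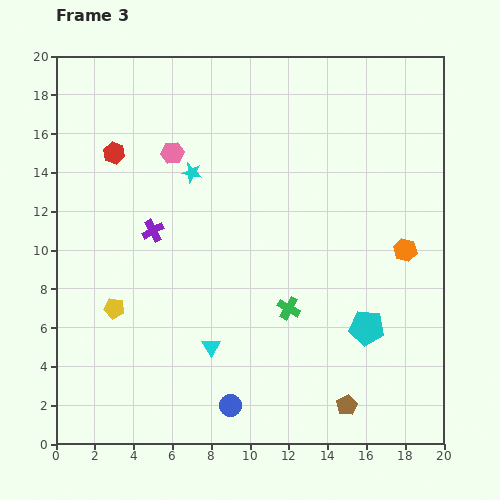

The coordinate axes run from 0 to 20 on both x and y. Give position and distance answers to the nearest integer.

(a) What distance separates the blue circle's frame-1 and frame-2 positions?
7

The blue circle moved from (9, 4) to (16, 3), a distance of √(7² + 1²) ≈ 7.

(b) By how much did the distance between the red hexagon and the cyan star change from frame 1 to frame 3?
-6

Distance in frame 1: 10. Distance in frame 3: 4.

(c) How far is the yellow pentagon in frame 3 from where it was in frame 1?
6

The yellow pentagon moved from (9, 7) to (3, 7), a distance of √(6² + 0²) ≈ 6.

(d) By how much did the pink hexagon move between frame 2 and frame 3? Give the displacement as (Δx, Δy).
(-5, 2)

The pink hexagon was at (11, 13) in frame 2 and (6, 15) in frame 3.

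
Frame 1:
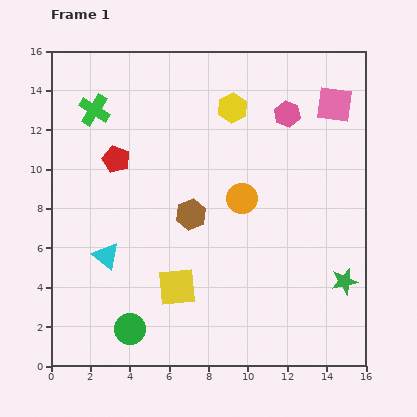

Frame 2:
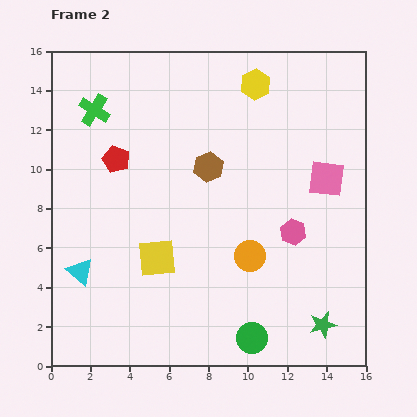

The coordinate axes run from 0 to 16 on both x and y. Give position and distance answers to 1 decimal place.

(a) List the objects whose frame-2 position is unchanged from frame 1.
the red pentagon, the green cross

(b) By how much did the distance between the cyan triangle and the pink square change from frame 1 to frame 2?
-0.5

Distance in frame 1: 13.9. Distance in frame 2: 13.4.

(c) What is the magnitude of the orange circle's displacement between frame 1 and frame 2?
2.9

The orange circle moved from (9.7, 8.5) to (10.1, 5.6), a distance of √(0.4² + 2.9²) ≈ 2.9.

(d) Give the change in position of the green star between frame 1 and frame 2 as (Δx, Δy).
(-1.1, -2.2)

The green star was at (14.9, 4.3) in frame 1 and (13.8, 2.1) in frame 2.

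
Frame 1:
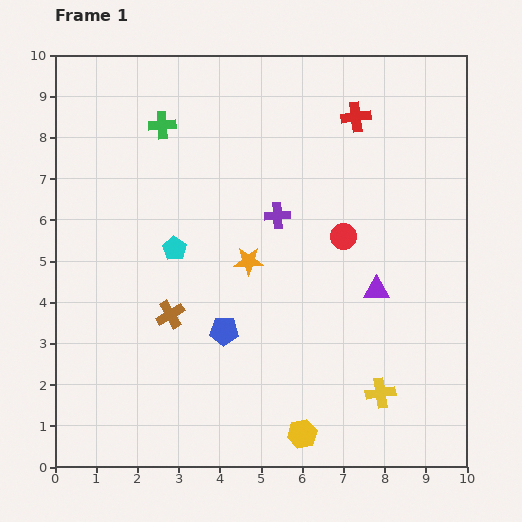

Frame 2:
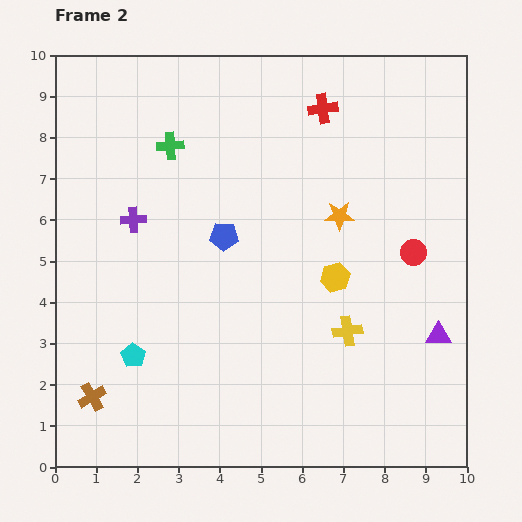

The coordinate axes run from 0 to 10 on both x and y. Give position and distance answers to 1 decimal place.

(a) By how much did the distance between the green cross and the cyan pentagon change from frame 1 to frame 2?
+2.2

Distance in frame 1: 3.0. Distance in frame 2: 5.2.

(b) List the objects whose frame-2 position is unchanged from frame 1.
none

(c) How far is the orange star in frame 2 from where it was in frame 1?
2.5

The orange star moved from (4.7, 5.0) to (6.9, 6.1), a distance of √(2.2² + 1.1²) ≈ 2.5.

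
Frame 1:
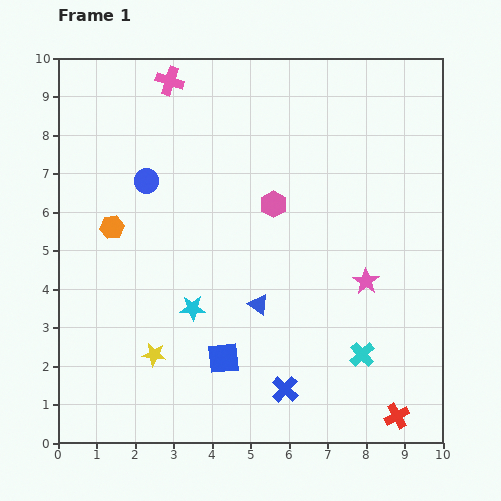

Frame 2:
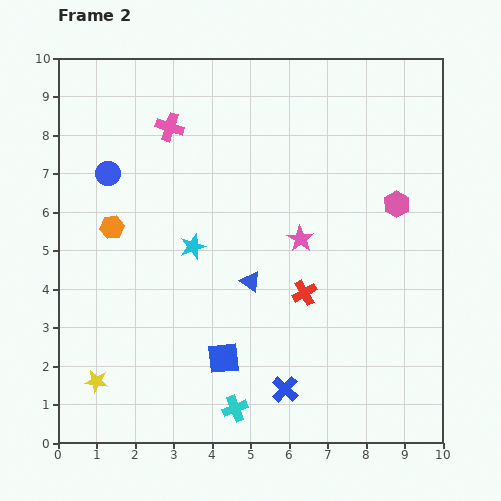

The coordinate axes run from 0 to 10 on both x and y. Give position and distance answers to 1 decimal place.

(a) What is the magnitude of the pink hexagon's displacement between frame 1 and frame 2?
3.2

The pink hexagon moved from (5.6, 6.2) to (8.8, 6.2), a distance of √(3.2² + 0.0²) ≈ 3.2.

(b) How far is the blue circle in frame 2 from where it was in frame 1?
1.0

The blue circle moved from (2.3, 6.8) to (1.3, 7.0), a distance of √(1.0² + 0.2²) ≈ 1.0.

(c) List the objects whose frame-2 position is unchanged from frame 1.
the blue square, the blue cross, the orange hexagon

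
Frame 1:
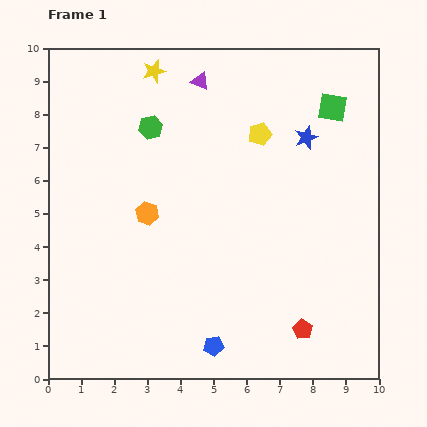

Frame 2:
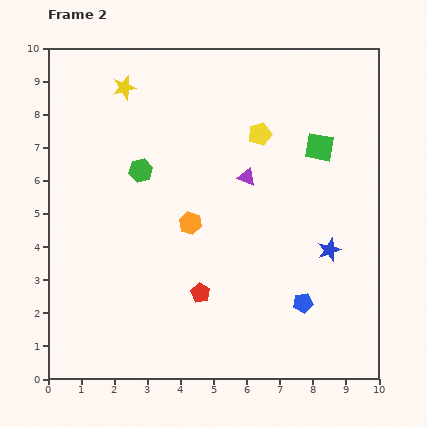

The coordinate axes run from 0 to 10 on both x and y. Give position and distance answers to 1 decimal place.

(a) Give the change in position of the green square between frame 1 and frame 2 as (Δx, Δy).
(-0.4, -1.2)

The green square was at (8.6, 8.2) in frame 1 and (8.2, 7.0) in frame 2.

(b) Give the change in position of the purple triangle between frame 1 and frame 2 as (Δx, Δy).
(1.4, -2.9)

The purple triangle was at (4.6, 9.0) in frame 1 and (6.0, 6.1) in frame 2.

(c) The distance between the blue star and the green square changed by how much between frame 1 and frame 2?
+1.9

Distance in frame 1: 1.2. Distance in frame 2: 3.1.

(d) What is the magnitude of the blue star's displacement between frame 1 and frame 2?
3.5

The blue star moved from (7.8, 7.3) to (8.5, 3.9), a distance of √(0.7² + 3.4²) ≈ 3.5.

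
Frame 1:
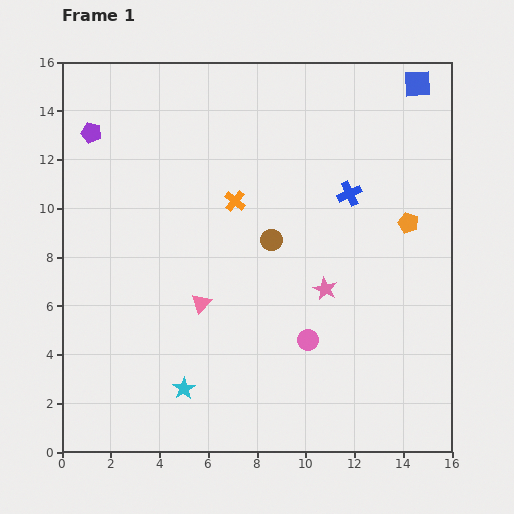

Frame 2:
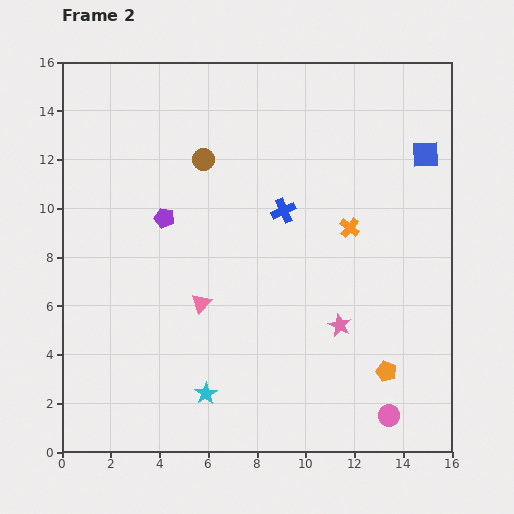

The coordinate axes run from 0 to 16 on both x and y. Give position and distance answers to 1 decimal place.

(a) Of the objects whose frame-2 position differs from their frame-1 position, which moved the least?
the cyan star

(moved 0.9)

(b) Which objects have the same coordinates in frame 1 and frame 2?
the pink triangle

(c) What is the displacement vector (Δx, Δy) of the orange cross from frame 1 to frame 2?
(4.7, -1.1)

The orange cross was at (7.1, 10.3) in frame 1 and (11.8, 9.2) in frame 2.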